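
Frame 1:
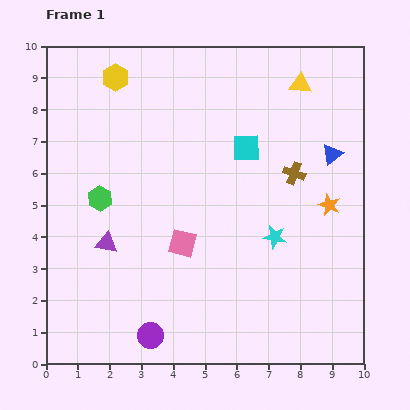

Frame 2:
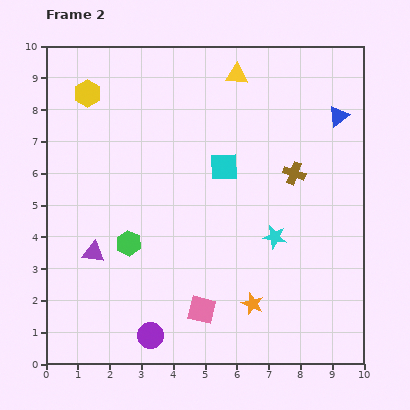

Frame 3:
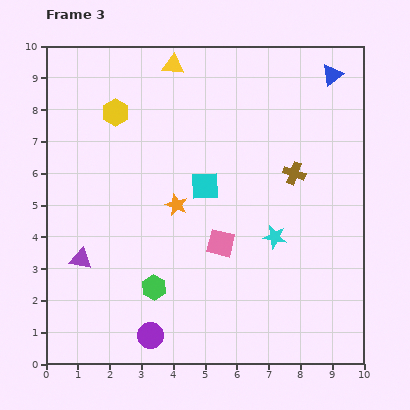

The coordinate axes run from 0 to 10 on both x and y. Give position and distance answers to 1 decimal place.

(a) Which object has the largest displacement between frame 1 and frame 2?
the orange star

(moved 3.9; next 2.2)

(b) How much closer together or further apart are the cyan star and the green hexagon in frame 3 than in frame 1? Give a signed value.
-1.5

Distance in frame 1: 5.6. Distance in frame 3: 4.1.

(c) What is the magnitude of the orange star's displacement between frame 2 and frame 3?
3.9

The orange star moved from (6.5, 1.9) to (4.1, 5.0), a distance of √(2.4² + 3.1²) ≈ 3.9.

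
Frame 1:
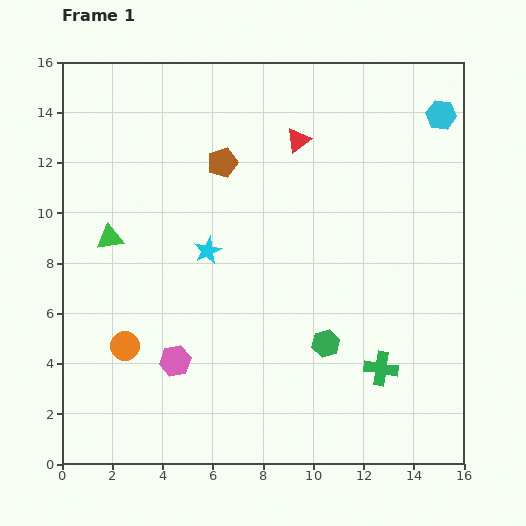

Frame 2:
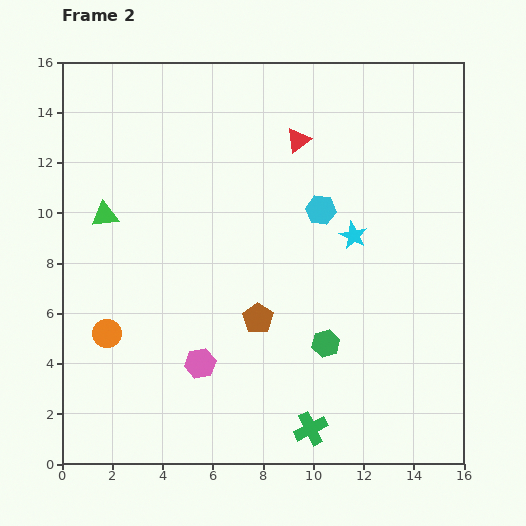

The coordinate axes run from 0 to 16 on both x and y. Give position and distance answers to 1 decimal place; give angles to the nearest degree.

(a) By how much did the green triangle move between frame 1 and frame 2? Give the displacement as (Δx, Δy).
(-0.2, 0.9)

The green triangle was at (1.9, 9.0) in frame 1 and (1.7, 9.9) in frame 2.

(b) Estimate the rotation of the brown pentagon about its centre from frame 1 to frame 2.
19° counter-clockwise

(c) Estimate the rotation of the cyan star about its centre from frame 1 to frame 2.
19° counter-clockwise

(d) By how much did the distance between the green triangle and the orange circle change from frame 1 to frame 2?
+0.4

Distance in frame 1: 4.3. Distance in frame 2: 4.7.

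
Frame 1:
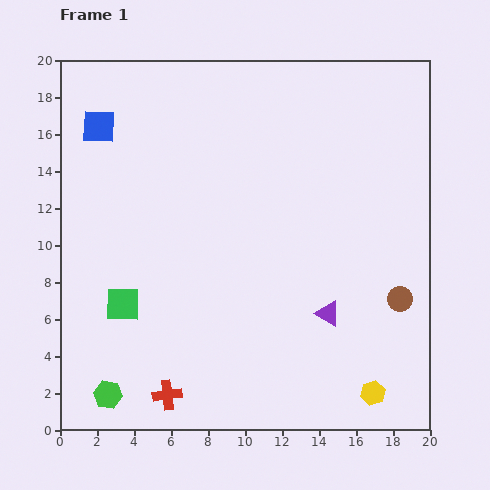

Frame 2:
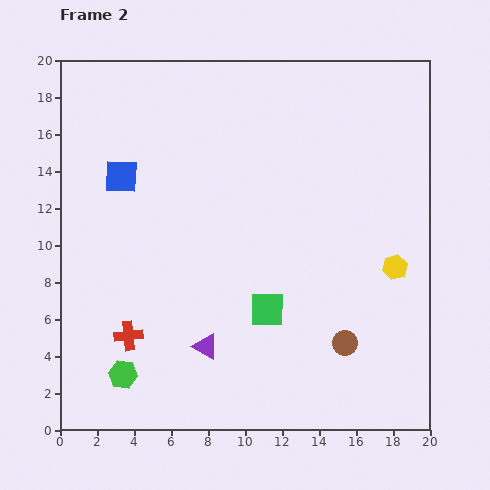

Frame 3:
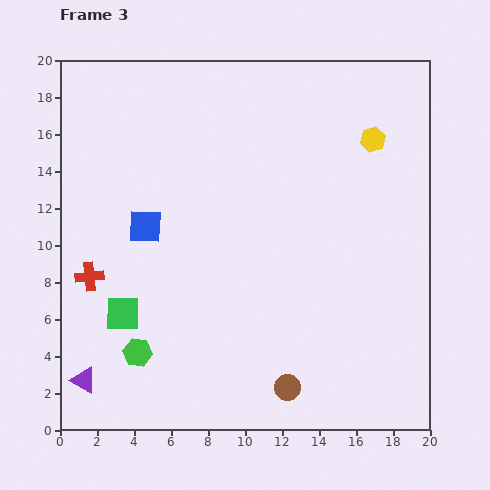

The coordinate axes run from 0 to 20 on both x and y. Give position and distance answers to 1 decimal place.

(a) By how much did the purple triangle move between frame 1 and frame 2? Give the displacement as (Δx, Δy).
(-6.6, -1.8)

The purple triangle was at (14.5, 6.3) in frame 1 and (7.9, 4.5) in frame 2.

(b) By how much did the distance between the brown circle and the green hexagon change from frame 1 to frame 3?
-8.3

Distance in frame 1: 16.6. Distance in frame 3: 8.3.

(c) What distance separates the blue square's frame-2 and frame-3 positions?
3.0

The blue square moved from (3.3, 13.7) to (4.6, 11.0), a distance of √(1.3² + 2.7²) ≈ 3.0.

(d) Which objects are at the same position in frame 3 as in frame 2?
none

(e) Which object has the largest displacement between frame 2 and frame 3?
the green square

(moved 7.8; next 7.0)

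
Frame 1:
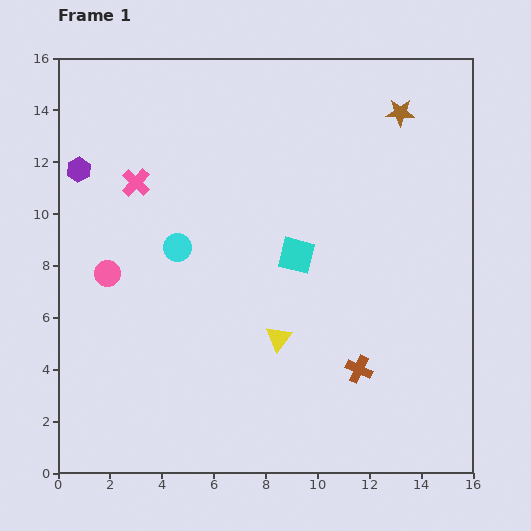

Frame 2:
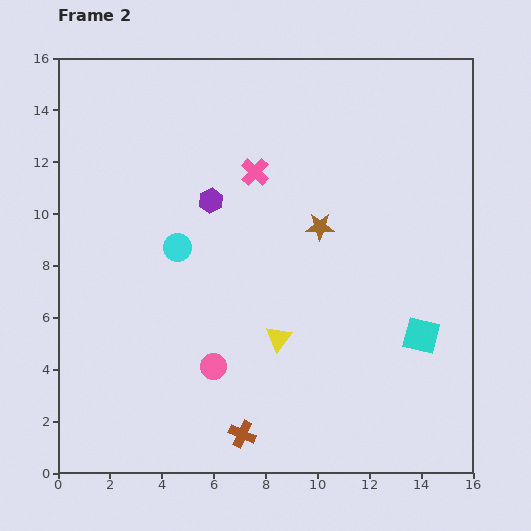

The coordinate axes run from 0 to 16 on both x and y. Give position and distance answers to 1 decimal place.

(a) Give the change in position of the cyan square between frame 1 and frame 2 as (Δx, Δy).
(4.8, -3.1)

The cyan square was at (9.2, 8.4) in frame 1 and (14.0, 5.3) in frame 2.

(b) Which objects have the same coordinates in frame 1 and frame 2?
the cyan circle, the yellow triangle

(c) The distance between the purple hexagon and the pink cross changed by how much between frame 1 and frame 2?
-0.3

Distance in frame 1: 2.3. Distance in frame 2: 2.0.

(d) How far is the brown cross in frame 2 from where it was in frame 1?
5.1

The brown cross moved from (11.6, 4.0) to (7.1, 1.5), a distance of √(4.5² + 2.5²) ≈ 5.1.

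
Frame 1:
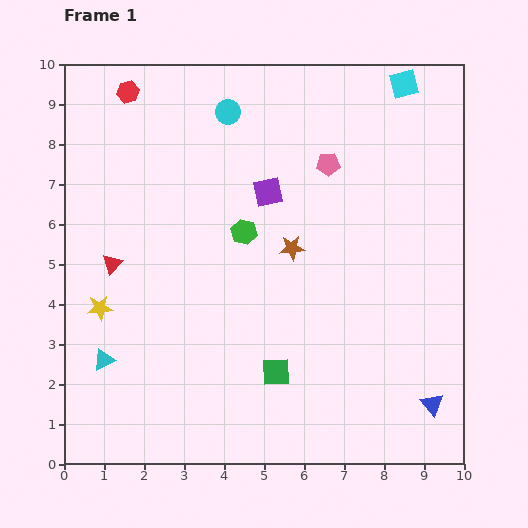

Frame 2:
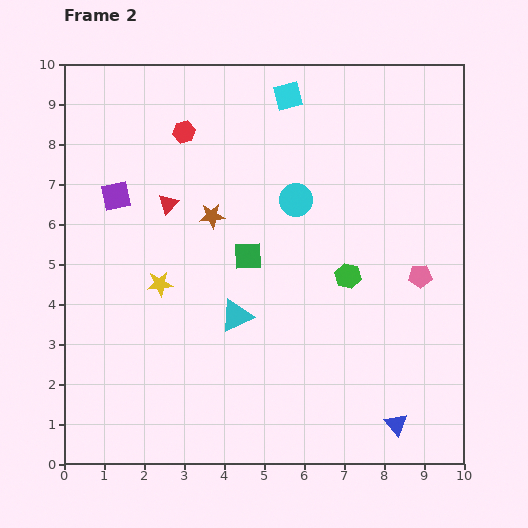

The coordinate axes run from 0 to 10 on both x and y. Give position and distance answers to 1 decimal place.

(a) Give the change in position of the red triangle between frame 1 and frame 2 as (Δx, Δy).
(1.4, 1.5)

The red triangle was at (1.2, 5.0) in frame 1 and (2.6, 6.5) in frame 2.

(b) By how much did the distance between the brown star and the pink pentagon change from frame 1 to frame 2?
+3.1

Distance in frame 1: 2.3. Distance in frame 2: 5.4.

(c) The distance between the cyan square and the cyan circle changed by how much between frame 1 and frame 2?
-1.9

Distance in frame 1: 4.5. Distance in frame 2: 2.6.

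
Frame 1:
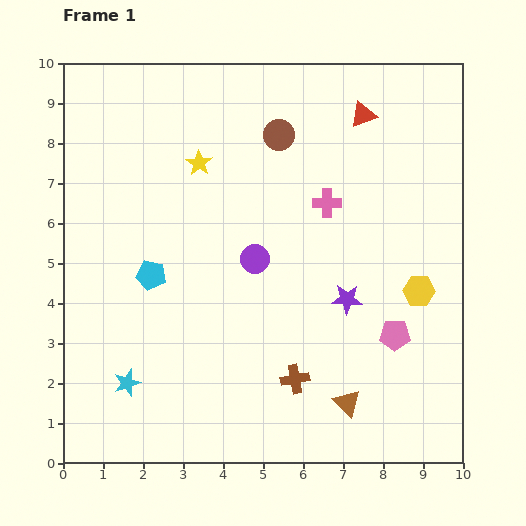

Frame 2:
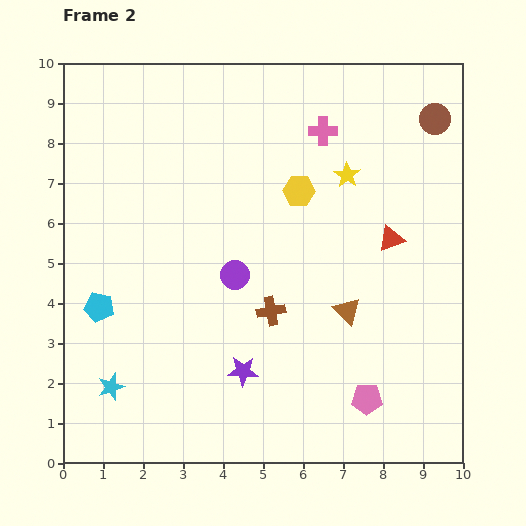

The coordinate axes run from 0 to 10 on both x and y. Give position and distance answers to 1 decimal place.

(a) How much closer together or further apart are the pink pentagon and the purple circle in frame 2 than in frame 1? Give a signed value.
+0.5

Distance in frame 1: 4.0. Distance in frame 2: 4.5.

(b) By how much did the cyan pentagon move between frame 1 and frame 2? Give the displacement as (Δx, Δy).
(-1.3, -0.8)

The cyan pentagon was at (2.2, 4.7) in frame 1 and (0.9, 3.9) in frame 2.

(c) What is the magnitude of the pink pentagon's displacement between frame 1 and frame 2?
1.7

The pink pentagon moved from (8.3, 3.2) to (7.6, 1.6), a distance of √(0.7² + 1.6²) ≈ 1.7.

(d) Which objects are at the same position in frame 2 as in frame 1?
none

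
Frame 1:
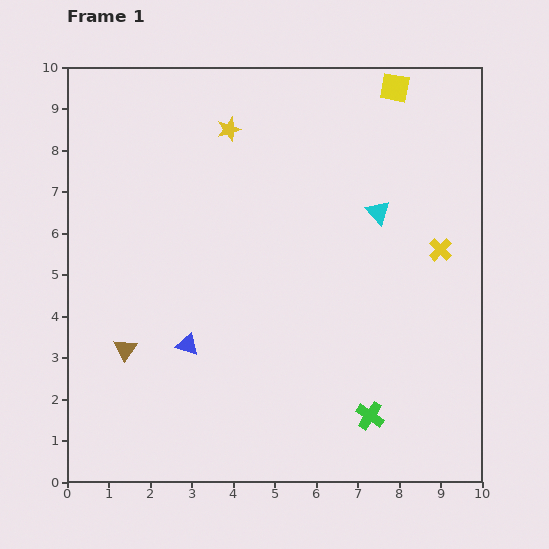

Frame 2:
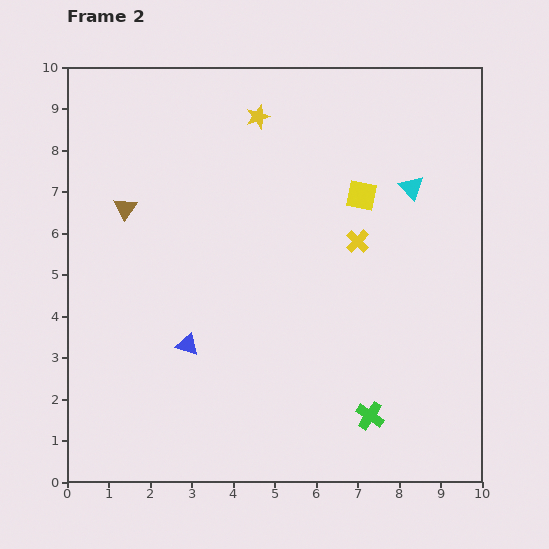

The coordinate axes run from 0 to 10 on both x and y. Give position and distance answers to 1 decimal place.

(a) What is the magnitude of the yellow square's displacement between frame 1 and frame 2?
2.7

The yellow square moved from (7.9, 9.5) to (7.1, 6.9), a distance of √(0.8² + 2.6²) ≈ 2.7.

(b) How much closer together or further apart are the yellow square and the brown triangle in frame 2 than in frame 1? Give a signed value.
-3.4

Distance in frame 1: 9.1. Distance in frame 2: 5.7.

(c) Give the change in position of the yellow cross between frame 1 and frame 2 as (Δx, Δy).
(-2.0, 0.2)

The yellow cross was at (9.0, 5.6) in frame 1 and (7.0, 5.8) in frame 2.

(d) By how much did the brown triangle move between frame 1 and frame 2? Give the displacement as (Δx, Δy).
(0.0, 3.4)

The brown triangle was at (1.4, 3.2) in frame 1 and (1.4, 6.6) in frame 2.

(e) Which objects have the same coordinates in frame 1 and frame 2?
the green cross, the blue triangle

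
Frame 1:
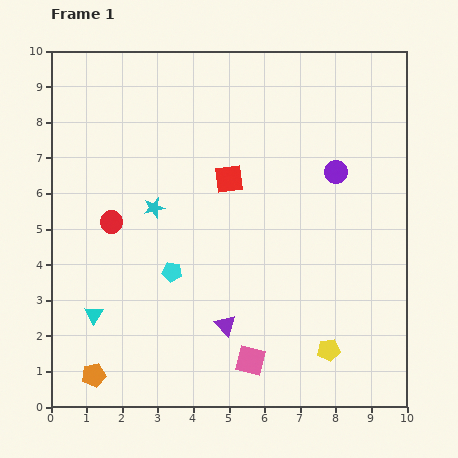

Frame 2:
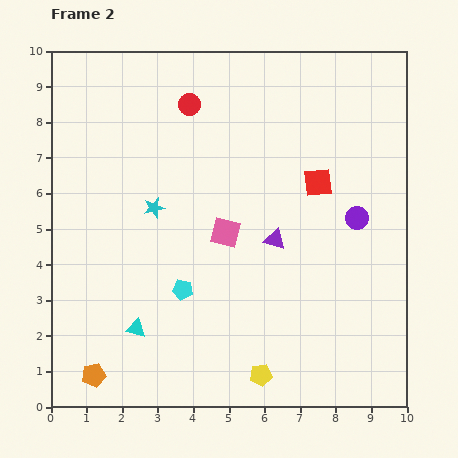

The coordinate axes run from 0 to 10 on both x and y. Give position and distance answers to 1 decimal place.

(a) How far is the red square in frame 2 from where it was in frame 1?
2.5

The red square moved from (5.0, 6.4) to (7.5, 6.3), a distance of √(2.5² + 0.1²) ≈ 2.5.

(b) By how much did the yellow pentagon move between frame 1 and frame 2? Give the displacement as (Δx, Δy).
(-1.9, -0.7)

The yellow pentagon was at (7.8, 1.6) in frame 1 and (5.9, 0.9) in frame 2.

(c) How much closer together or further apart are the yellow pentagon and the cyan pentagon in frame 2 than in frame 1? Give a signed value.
-1.6

Distance in frame 1: 4.9. Distance in frame 2: 3.3.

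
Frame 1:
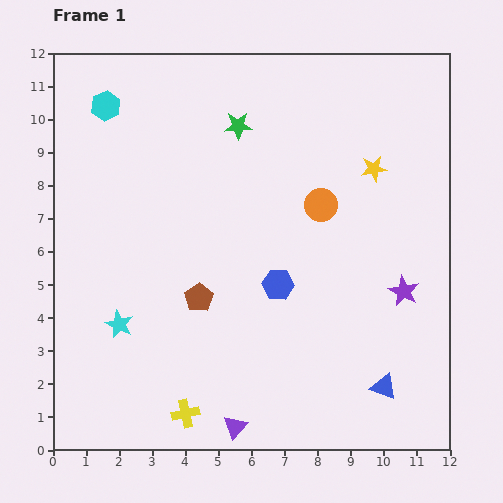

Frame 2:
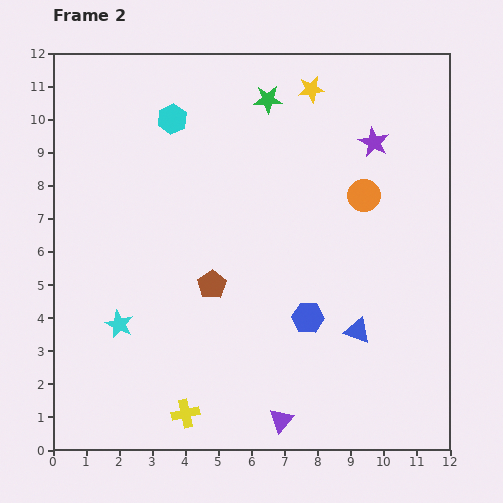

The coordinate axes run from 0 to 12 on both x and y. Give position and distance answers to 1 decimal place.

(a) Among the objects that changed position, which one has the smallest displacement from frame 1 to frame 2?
the brown pentagon

(moved 0.6)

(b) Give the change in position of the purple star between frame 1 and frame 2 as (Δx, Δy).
(-0.9, 4.5)

The purple star was at (10.6, 4.8) in frame 1 and (9.7, 9.3) in frame 2.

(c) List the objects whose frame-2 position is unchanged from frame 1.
the cyan star, the yellow cross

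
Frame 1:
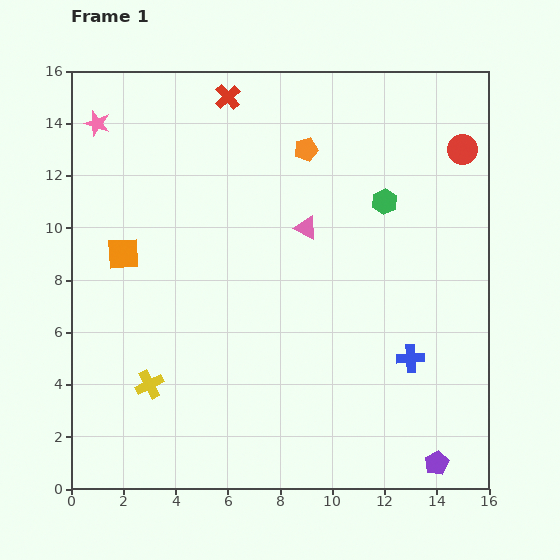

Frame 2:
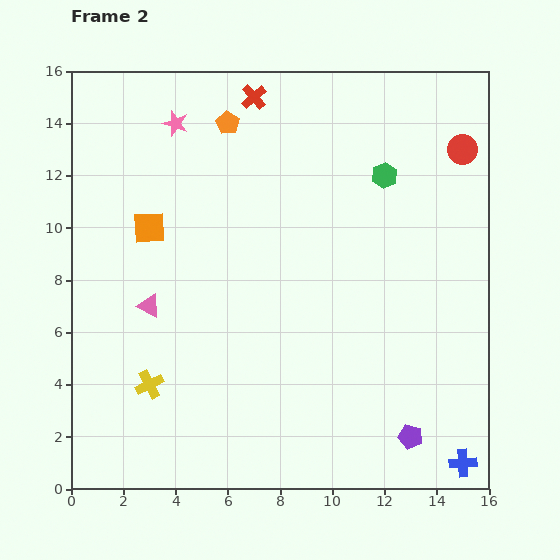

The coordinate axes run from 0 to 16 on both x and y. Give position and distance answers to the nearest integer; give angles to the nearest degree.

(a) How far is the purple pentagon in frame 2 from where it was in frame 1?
1

The purple pentagon moved from (14, 1) to (13, 2), a distance of √(1² + 1²) ≈ 1.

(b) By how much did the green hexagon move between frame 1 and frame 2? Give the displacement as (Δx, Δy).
(0, 1)

The green hexagon was at (12, 11) in frame 1 and (12, 12) in frame 2.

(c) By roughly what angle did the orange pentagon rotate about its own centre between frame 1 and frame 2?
25° counter-clockwise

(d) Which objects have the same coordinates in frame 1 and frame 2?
the red circle, the yellow cross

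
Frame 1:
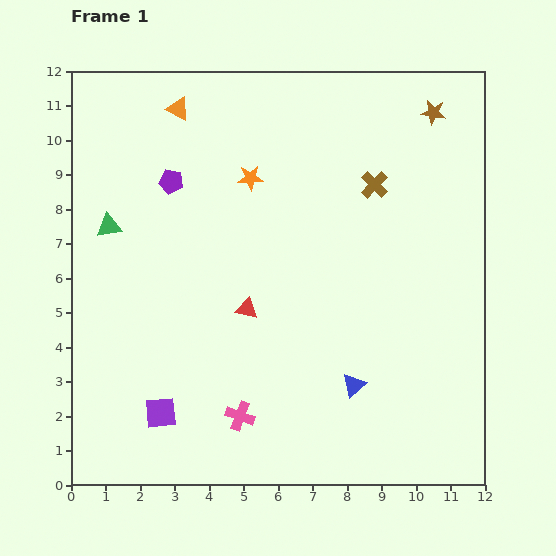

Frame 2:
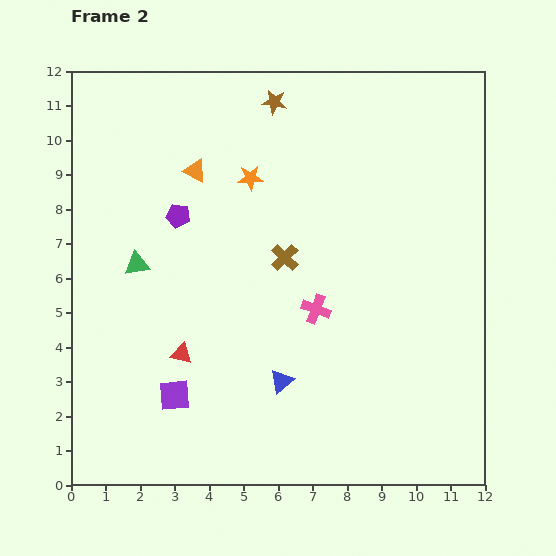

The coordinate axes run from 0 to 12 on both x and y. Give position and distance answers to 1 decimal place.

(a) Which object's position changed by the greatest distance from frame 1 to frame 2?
the brown star

(moved 4.6; next 3.8)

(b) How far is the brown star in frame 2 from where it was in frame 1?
4.6

The brown star moved from (10.5, 10.8) to (5.9, 11.1), a distance of √(4.6² + 0.3²) ≈ 4.6.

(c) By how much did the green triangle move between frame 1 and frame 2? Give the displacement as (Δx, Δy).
(0.8, -1.1)

The green triangle was at (1.1, 7.5) in frame 1 and (1.9, 6.4) in frame 2.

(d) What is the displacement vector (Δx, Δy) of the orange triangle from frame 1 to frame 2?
(0.5, -1.8)

The orange triangle was at (3.1, 10.9) in frame 1 and (3.6, 9.1) in frame 2.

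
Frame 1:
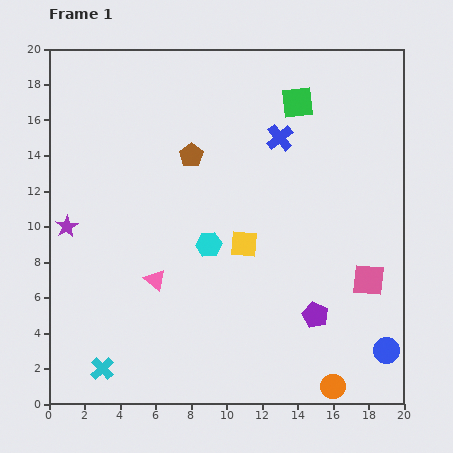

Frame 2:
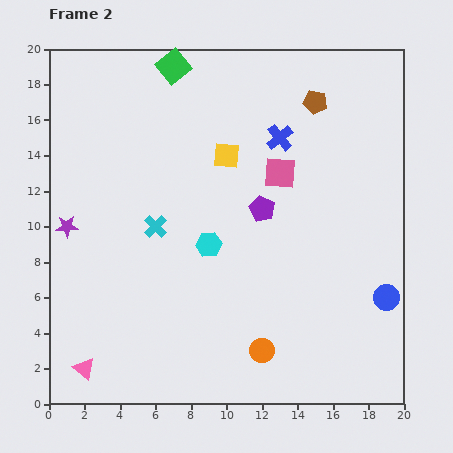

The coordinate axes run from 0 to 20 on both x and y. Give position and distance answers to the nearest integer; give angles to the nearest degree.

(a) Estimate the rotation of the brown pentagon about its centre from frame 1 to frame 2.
27° counter-clockwise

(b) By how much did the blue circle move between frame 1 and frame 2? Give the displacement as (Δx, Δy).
(0, 3)

The blue circle was at (19, 3) in frame 1 and (19, 6) in frame 2.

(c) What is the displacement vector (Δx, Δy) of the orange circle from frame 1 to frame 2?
(-4, 2)

The orange circle was at (16, 1) in frame 1 and (12, 3) in frame 2.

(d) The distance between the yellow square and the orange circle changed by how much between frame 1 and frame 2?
+2

Distance in frame 1: 9. Distance in frame 2: 11.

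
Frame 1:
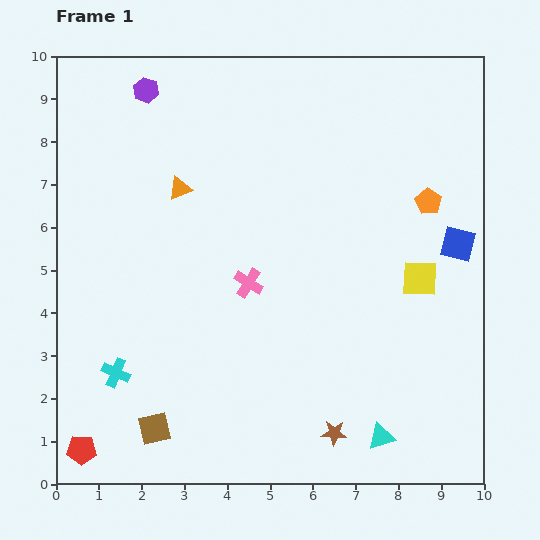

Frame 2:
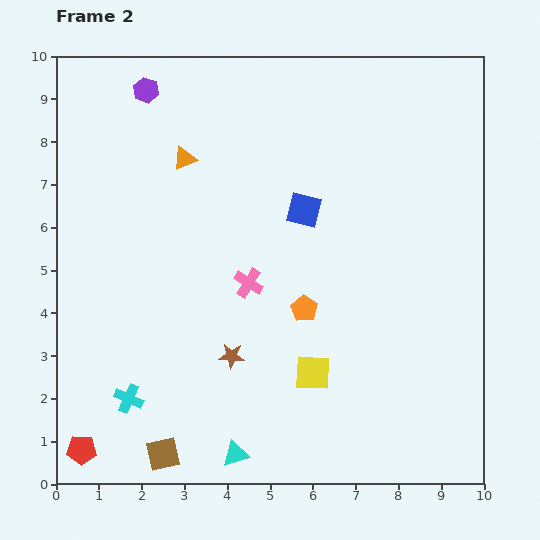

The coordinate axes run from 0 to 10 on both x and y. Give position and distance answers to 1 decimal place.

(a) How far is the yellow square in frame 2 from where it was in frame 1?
3.3

The yellow square moved from (8.5, 4.8) to (6.0, 2.6), a distance of √(2.5² + 2.2²) ≈ 3.3.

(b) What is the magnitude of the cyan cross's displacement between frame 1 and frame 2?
0.7

The cyan cross moved from (1.4, 2.6) to (1.7, 2.0), a distance of √(0.3² + 0.6²) ≈ 0.7.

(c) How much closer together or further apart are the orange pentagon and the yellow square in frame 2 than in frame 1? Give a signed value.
-0.3

Distance in frame 1: 1.8. Distance in frame 2: 1.5.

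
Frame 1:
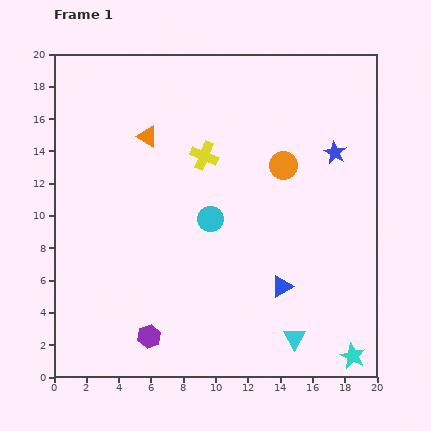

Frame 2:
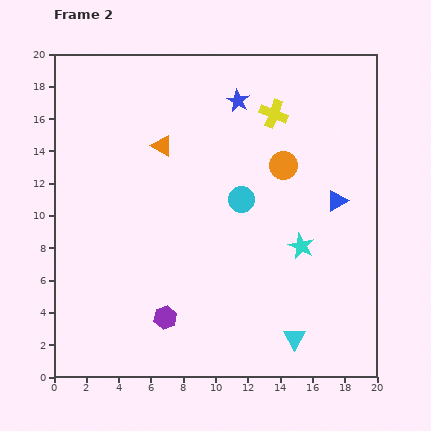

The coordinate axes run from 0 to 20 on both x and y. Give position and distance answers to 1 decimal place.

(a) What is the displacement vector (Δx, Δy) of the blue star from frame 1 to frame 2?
(-6.0, 3.2)

The blue star was at (17.4, 13.9) in frame 1 and (11.4, 17.1) in frame 2.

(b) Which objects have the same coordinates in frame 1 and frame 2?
the orange circle, the cyan triangle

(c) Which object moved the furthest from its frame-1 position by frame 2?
the cyan star

(moved 7.5; next 6.8)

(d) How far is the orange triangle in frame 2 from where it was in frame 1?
1.1

The orange triangle moved from (5.8, 14.9) to (6.7, 14.3), a distance of √(0.9² + 0.6²) ≈ 1.1.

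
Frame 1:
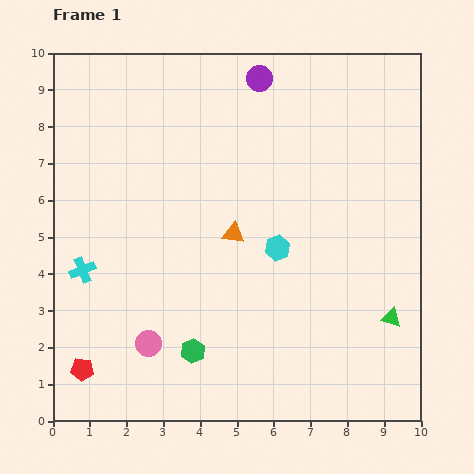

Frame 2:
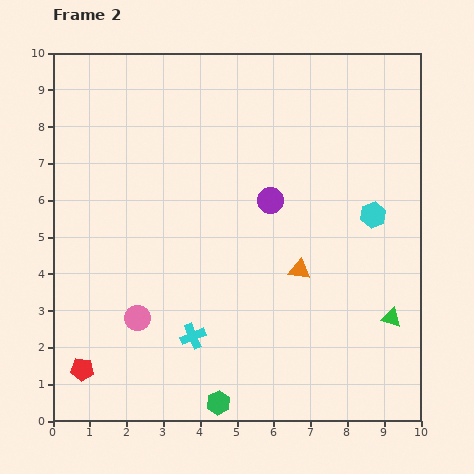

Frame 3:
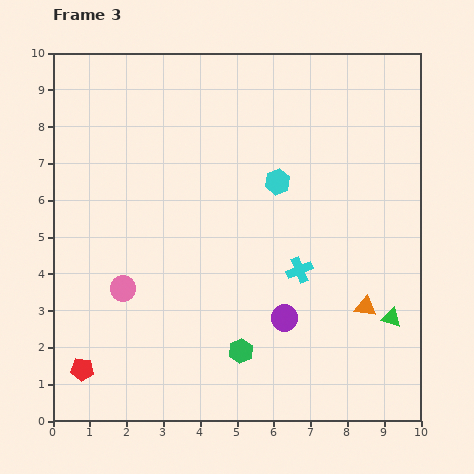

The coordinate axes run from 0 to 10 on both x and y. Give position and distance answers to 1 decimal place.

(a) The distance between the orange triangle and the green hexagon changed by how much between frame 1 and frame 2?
+0.8

Distance in frame 1: 3.4. Distance in frame 2: 4.2.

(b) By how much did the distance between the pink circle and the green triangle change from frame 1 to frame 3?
+0.7

Distance in frame 1: 6.6. Distance in frame 3: 7.3.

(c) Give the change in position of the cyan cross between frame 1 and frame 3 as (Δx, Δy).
(5.9, 0.0)

The cyan cross was at (0.8, 4.1) in frame 1 and (6.7, 4.1) in frame 3.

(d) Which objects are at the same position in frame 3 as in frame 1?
the green triangle, the red pentagon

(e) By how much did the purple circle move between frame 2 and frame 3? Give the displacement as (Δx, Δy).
(0.4, -3.2)

The purple circle was at (5.9, 6.0) in frame 2 and (6.3, 2.8) in frame 3.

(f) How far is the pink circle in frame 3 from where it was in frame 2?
0.9

The pink circle moved from (2.3, 2.8) to (1.9, 3.6), a distance of √(0.4² + 0.8²) ≈ 0.9.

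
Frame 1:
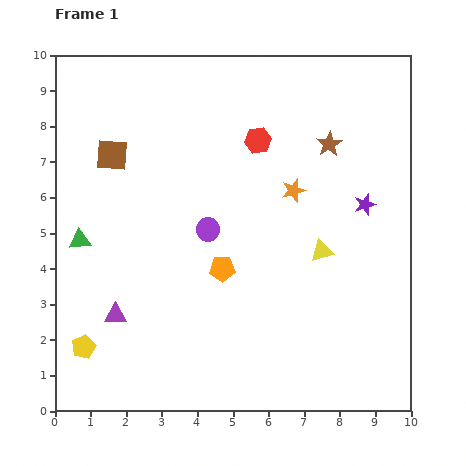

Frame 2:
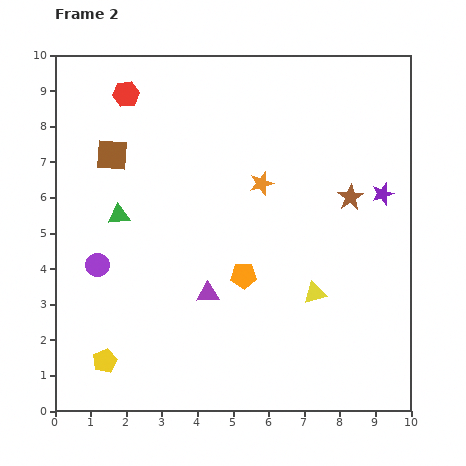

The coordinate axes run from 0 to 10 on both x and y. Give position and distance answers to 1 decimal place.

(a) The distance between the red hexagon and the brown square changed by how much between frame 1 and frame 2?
-2.4

Distance in frame 1: 4.1. Distance in frame 2: 1.7.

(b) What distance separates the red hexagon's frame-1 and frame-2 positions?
3.9

The red hexagon moved from (5.7, 7.6) to (2.0, 8.9), a distance of √(3.7² + 1.3²) ≈ 3.9.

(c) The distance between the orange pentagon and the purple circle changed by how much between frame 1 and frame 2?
+2.9

Distance in frame 1: 1.2. Distance in frame 2: 4.1.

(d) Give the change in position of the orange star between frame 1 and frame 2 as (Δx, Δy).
(-0.9, 0.2)

The orange star was at (6.7, 6.2) in frame 1 and (5.8, 6.4) in frame 2.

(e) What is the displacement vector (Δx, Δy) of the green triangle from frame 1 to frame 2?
(1.1, 0.7)

The green triangle was at (0.7, 4.8) in frame 1 and (1.8, 5.5) in frame 2.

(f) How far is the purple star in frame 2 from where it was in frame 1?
0.6

The purple star moved from (8.7, 5.8) to (9.2, 6.1), a distance of √(0.5² + 0.3²) ≈ 0.6.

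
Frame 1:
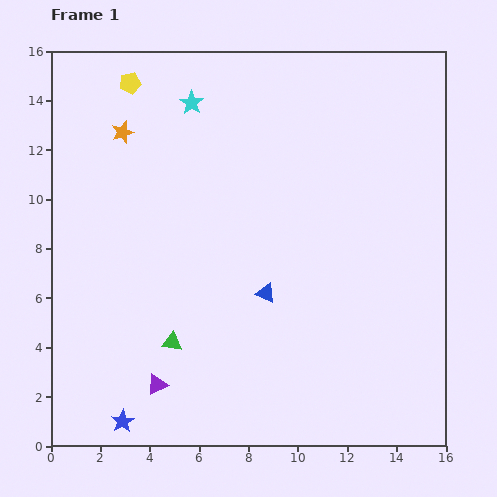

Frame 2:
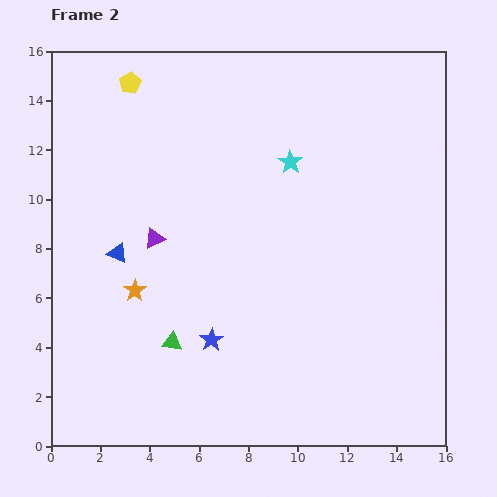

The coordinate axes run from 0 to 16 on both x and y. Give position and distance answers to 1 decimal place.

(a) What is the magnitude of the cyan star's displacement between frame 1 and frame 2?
4.7

The cyan star moved from (5.7, 13.9) to (9.7, 11.5), a distance of √(4.0² + 2.4²) ≈ 4.7.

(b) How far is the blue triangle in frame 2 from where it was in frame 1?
6.2

The blue triangle moved from (8.7, 6.2) to (2.7, 7.8), a distance of √(6.0² + 1.6²) ≈ 6.2.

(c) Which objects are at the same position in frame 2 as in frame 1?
the green triangle, the yellow pentagon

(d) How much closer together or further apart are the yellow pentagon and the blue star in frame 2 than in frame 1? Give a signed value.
-2.8

Distance in frame 1: 13.7. Distance in frame 2: 10.9.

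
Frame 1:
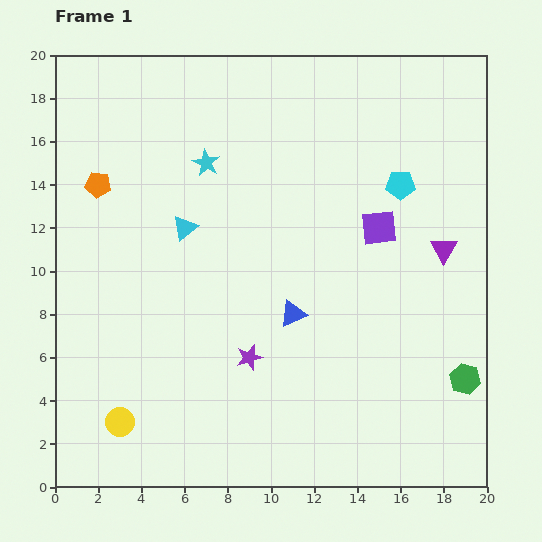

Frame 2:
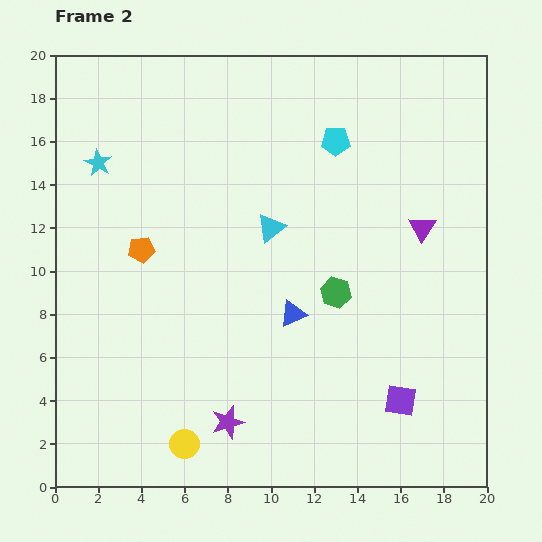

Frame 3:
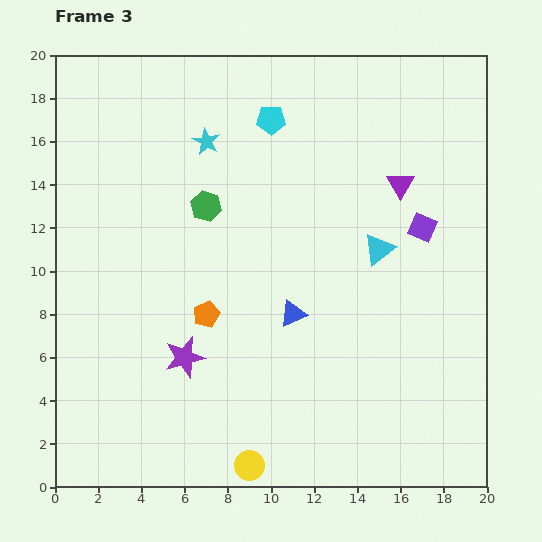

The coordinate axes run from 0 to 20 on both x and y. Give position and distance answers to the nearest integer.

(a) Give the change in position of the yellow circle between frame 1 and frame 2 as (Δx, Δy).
(3, -1)

The yellow circle was at (3, 3) in frame 1 and (6, 2) in frame 2.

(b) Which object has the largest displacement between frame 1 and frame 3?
the green hexagon

(moved 14; next 9)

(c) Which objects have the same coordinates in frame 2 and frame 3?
the blue triangle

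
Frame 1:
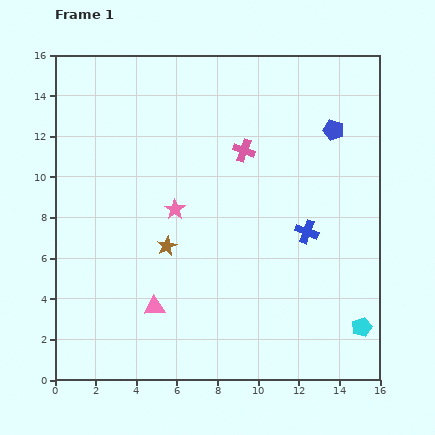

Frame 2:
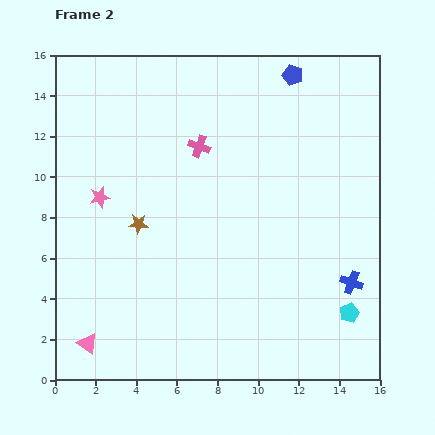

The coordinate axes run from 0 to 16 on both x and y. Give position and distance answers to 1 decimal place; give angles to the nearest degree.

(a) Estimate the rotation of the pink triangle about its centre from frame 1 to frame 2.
38° clockwise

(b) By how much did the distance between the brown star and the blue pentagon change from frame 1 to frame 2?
+0.5

Distance in frame 1: 10.0. Distance in frame 2: 10.5.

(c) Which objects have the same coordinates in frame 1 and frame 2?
none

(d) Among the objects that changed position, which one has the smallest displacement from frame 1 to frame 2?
the cyan pentagon

(moved 0.9)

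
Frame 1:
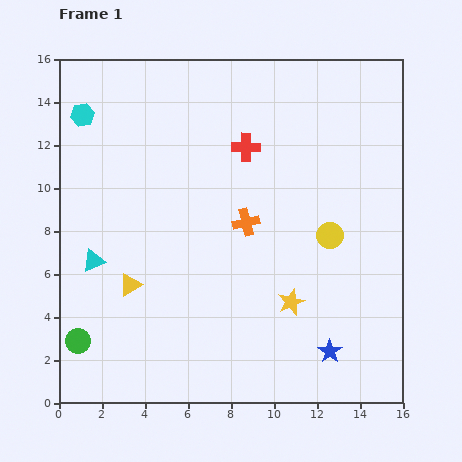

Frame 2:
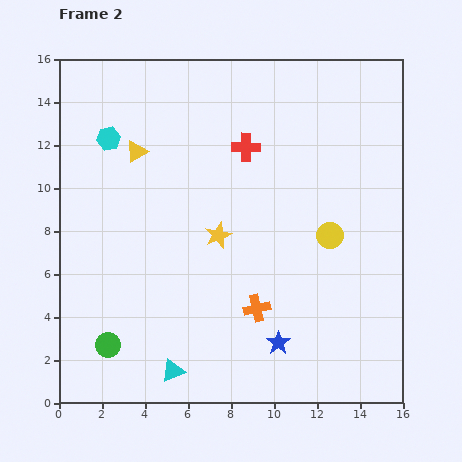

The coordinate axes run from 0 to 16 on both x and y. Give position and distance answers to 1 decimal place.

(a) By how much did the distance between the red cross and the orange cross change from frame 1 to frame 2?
+4.0

Distance in frame 1: 3.5. Distance in frame 2: 7.5.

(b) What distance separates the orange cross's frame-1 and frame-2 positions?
4.0

The orange cross moved from (8.7, 8.4) to (9.2, 4.4), a distance of √(0.5² + 4.0²) ≈ 4.0.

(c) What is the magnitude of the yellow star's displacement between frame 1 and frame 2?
4.6

The yellow star moved from (10.8, 4.7) to (7.4, 7.8), a distance of √(3.4² + 3.1²) ≈ 4.6.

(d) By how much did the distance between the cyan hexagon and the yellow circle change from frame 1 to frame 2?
-1.6

Distance in frame 1: 12.8. Distance in frame 2: 11.2.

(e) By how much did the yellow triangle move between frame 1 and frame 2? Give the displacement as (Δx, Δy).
(0.3, 6.2)

The yellow triangle was at (3.3, 5.5) in frame 1 and (3.6, 11.7) in frame 2.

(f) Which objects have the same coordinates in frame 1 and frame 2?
the red cross, the yellow circle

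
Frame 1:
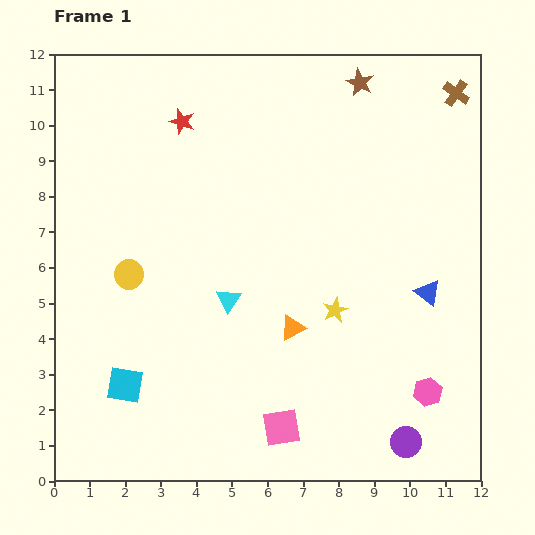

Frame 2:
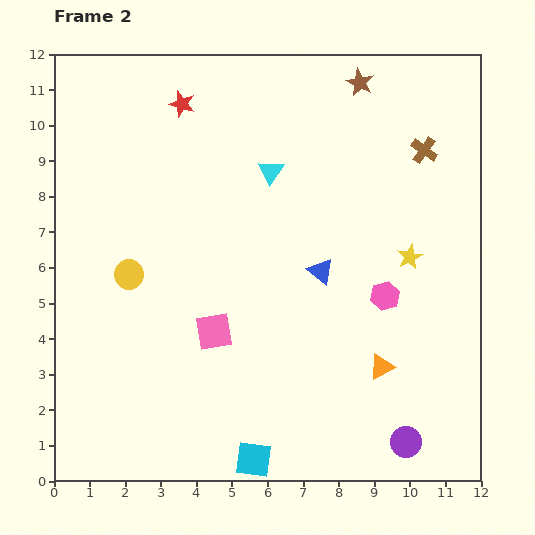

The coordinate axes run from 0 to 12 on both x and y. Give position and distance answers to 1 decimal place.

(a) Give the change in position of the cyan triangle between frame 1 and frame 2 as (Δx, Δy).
(1.2, 3.6)

The cyan triangle was at (4.9, 5.1) in frame 1 and (6.1, 8.7) in frame 2.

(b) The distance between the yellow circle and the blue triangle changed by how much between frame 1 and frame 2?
-3.0

Distance in frame 1: 8.4. Distance in frame 2: 5.4.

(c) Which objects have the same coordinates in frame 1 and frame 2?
the purple circle, the brown star, the yellow circle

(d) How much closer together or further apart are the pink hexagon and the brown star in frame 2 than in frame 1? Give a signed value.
-2.9

Distance in frame 1: 8.9. Distance in frame 2: 6.0.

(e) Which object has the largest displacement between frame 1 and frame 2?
the cyan square

(moved 4.2; next 3.8)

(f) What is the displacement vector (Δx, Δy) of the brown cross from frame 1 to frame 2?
(-0.9, -1.6)

The brown cross was at (11.3, 10.9) in frame 1 and (10.4, 9.3) in frame 2.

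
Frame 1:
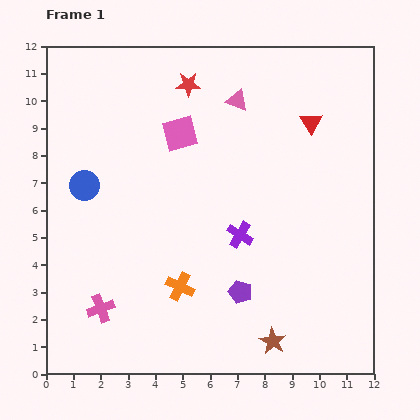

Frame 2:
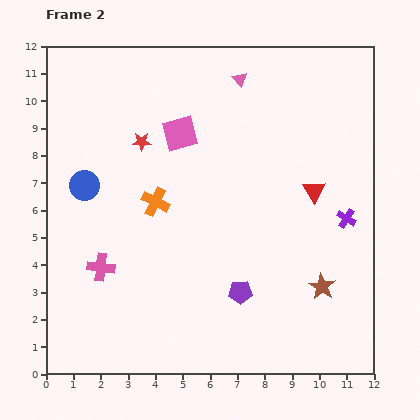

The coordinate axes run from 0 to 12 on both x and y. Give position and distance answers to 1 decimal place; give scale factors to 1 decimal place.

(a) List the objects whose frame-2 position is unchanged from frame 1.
the purple pentagon, the pink square, the blue circle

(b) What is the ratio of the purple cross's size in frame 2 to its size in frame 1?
0.7×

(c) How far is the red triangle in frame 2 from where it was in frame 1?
2.5

The red triangle moved from (9.7, 9.2) to (9.8, 6.7), a distance of √(0.1² + 2.5²) ≈ 2.5.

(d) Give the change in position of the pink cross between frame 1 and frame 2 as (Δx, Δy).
(0.0, 1.5)

The pink cross was at (2.0, 2.4) in frame 1 and (2.0, 3.9) in frame 2.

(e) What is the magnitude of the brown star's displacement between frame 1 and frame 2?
2.7

The brown star moved from (8.3, 1.2) to (10.1, 3.2), a distance of √(1.8² + 2.0²) ≈ 2.7.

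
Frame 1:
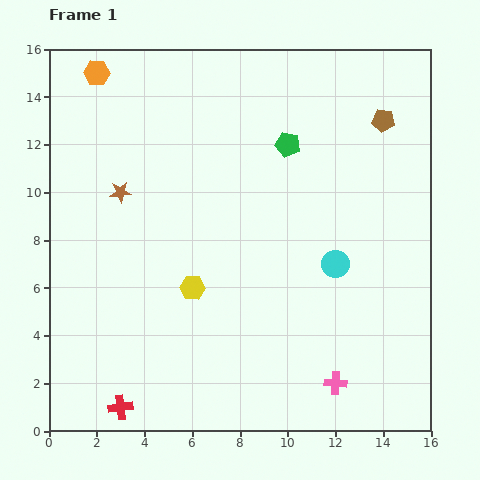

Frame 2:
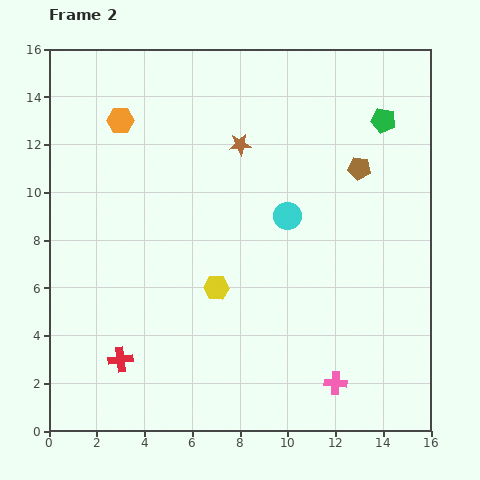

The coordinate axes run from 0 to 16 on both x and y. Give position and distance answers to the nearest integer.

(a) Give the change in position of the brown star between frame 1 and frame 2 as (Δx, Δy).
(5, 2)

The brown star was at (3, 10) in frame 1 and (8, 12) in frame 2.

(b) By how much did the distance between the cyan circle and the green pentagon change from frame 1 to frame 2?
+1

Distance in frame 1: 5. Distance in frame 2: 6.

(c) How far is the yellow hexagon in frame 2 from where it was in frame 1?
1

The yellow hexagon moved from (6, 6) to (7, 6), a distance of √(1² + 0²) ≈ 1.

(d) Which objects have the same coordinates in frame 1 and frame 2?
the pink cross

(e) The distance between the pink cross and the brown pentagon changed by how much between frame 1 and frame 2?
-2

Distance in frame 1: 11. Distance in frame 2: 9.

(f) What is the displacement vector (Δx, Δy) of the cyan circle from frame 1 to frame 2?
(-2, 2)

The cyan circle was at (12, 7) in frame 1 and (10, 9) in frame 2.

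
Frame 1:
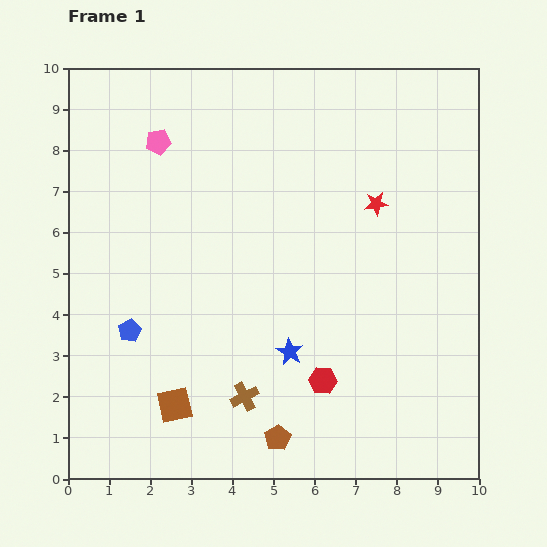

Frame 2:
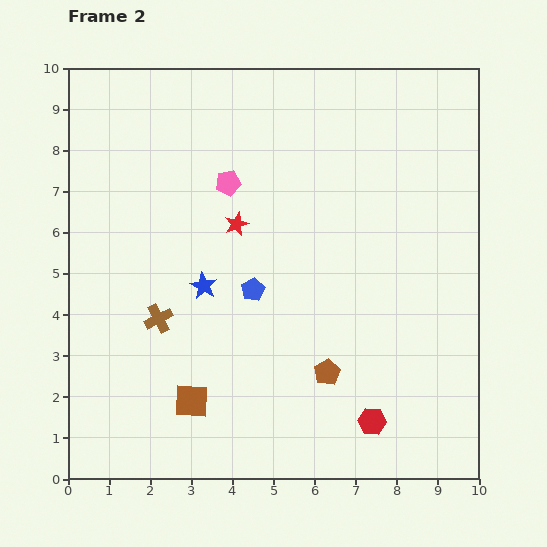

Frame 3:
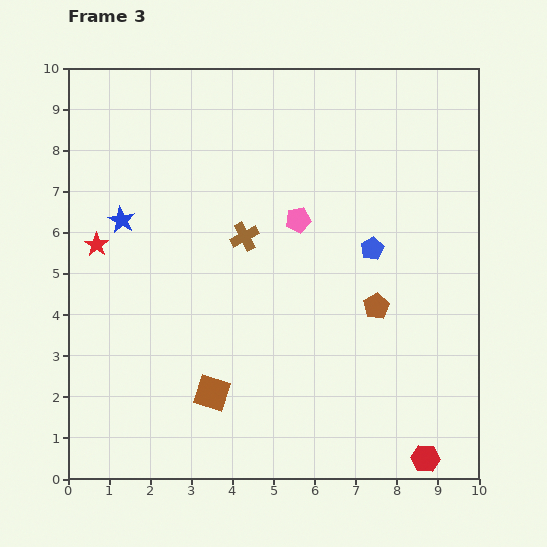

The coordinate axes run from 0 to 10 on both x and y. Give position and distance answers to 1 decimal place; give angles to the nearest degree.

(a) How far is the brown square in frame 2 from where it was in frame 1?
0.4

The brown square moved from (2.6, 1.8) to (3.0, 1.9), a distance of √(0.4² + 0.1²) ≈ 0.4.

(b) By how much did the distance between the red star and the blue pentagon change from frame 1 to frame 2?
-5.2

Distance in frame 1: 6.8. Distance in frame 2: 1.6.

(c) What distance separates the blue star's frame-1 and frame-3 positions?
5.2

The blue star moved from (5.4, 3.1) to (1.3, 6.3), a distance of √(4.1² + 3.2²) ≈ 5.2.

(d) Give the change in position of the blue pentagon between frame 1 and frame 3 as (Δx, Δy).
(5.9, 2.0)

The blue pentagon was at (1.5, 3.6) in frame 1 and (7.4, 5.6) in frame 3.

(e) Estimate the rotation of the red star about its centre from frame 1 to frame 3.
31° counter-clockwise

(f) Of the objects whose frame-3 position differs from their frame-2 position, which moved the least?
the brown square

(moved 0.5)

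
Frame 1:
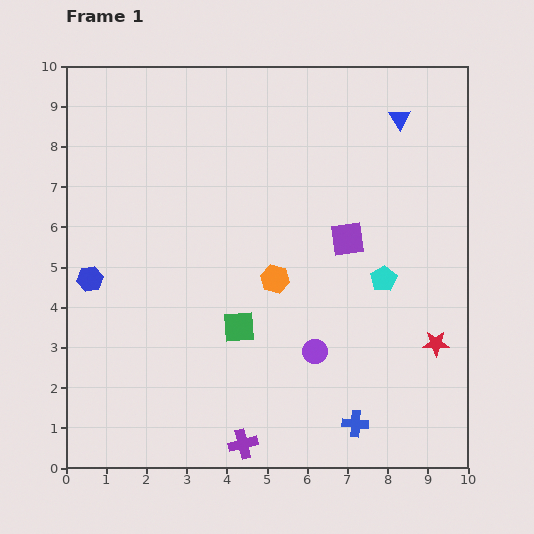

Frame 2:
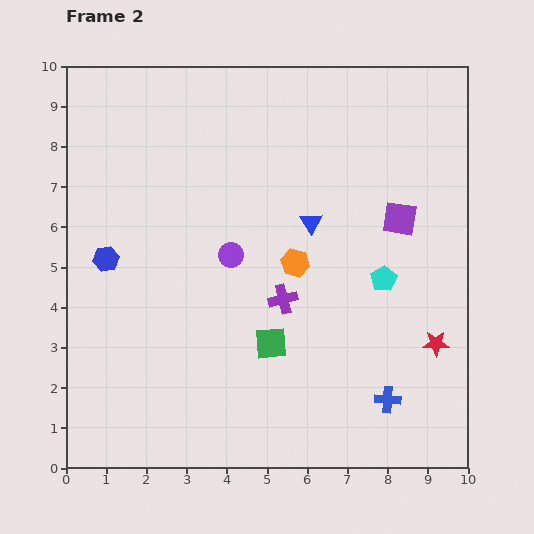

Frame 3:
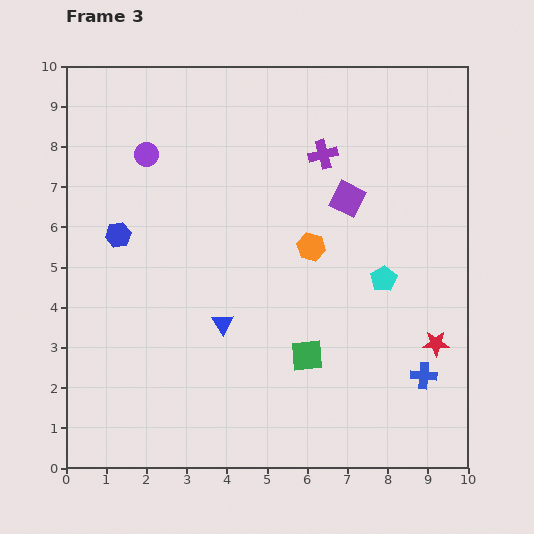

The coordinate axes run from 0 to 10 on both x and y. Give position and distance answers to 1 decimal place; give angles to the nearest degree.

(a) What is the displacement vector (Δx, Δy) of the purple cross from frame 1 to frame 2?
(1.0, 3.6)

The purple cross was at (4.4, 0.6) in frame 1 and (5.4, 4.2) in frame 2.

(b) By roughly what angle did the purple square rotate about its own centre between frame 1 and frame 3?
35° clockwise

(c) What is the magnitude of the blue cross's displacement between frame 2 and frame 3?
1.1

The blue cross moved from (8.0, 1.7) to (8.9, 2.3), a distance of √(0.9² + 0.6²) ≈ 1.1.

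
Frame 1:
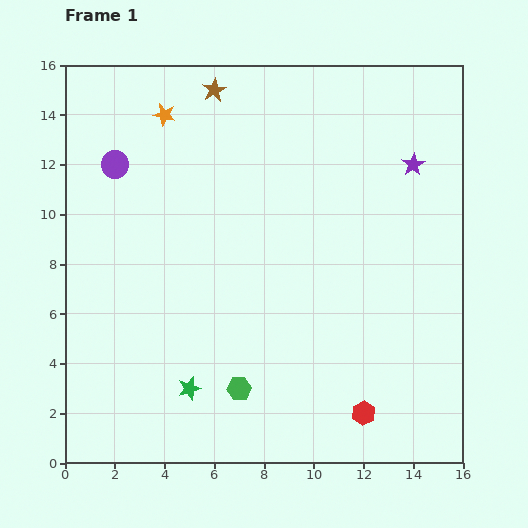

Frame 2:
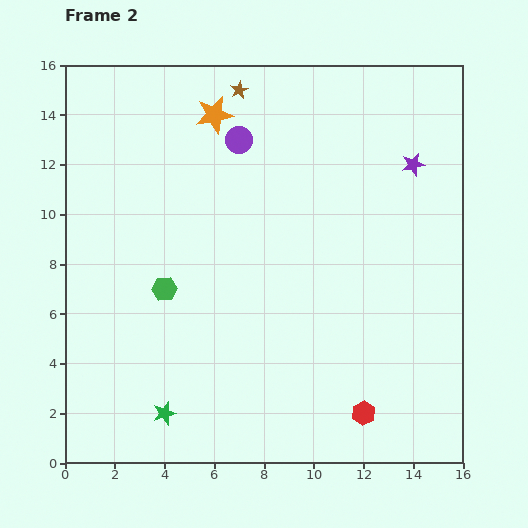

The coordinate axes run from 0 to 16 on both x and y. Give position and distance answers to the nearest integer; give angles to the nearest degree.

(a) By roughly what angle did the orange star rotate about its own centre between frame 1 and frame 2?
24° counter-clockwise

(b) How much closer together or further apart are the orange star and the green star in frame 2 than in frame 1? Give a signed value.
+1

Distance in frame 1: 11. Distance in frame 2: 12.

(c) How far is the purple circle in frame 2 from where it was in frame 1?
5

The purple circle moved from (2, 12) to (7, 13), a distance of √(5² + 1²) ≈ 5.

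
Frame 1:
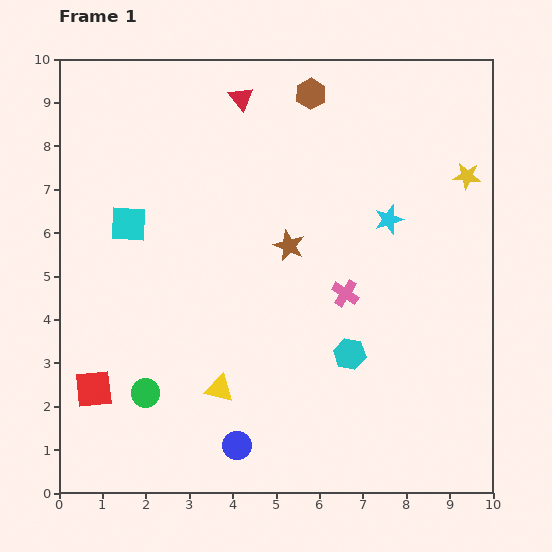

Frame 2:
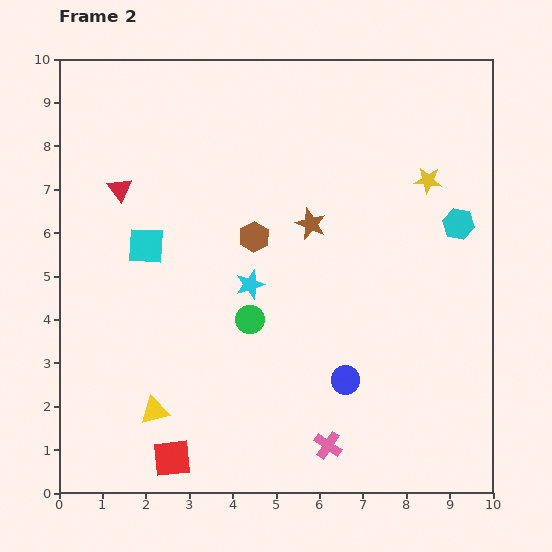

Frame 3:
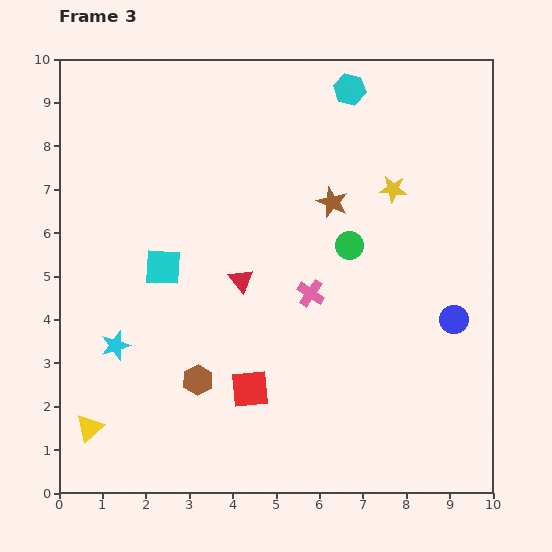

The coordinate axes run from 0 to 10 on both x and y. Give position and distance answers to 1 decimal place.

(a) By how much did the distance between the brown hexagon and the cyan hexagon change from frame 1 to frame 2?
-1.4

Distance in frame 1: 6.1. Distance in frame 2: 4.7.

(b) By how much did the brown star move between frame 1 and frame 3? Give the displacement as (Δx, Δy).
(1.0, 1.0)

The brown star was at (5.3, 5.7) in frame 1 and (6.3, 6.7) in frame 3.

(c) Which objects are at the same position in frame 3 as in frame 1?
none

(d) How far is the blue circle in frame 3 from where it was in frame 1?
5.8

The blue circle moved from (4.1, 1.1) to (9.1, 4.0), a distance of √(5.0² + 2.9²) ≈ 5.8.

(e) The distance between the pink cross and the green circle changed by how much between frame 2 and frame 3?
-2.0

Distance in frame 2: 3.4. Distance in frame 3: 1.4.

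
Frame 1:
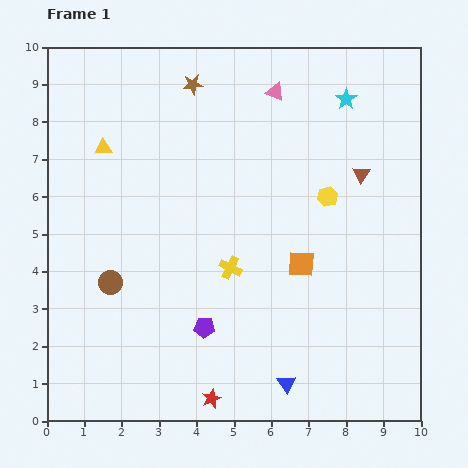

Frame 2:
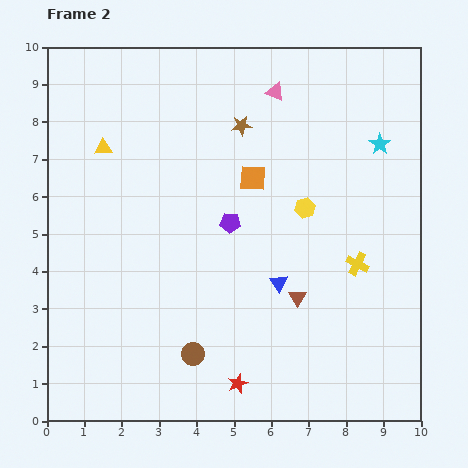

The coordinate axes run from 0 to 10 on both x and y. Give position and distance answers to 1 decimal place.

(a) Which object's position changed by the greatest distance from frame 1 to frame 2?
the brown triangle

(moved 3.7; next 3.4)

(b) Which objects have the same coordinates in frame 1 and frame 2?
the pink triangle, the yellow triangle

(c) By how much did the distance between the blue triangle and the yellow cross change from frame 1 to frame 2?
-1.2

Distance in frame 1: 3.4. Distance in frame 2: 2.2.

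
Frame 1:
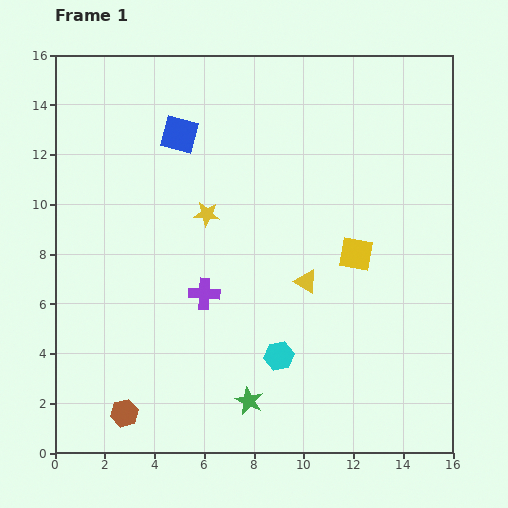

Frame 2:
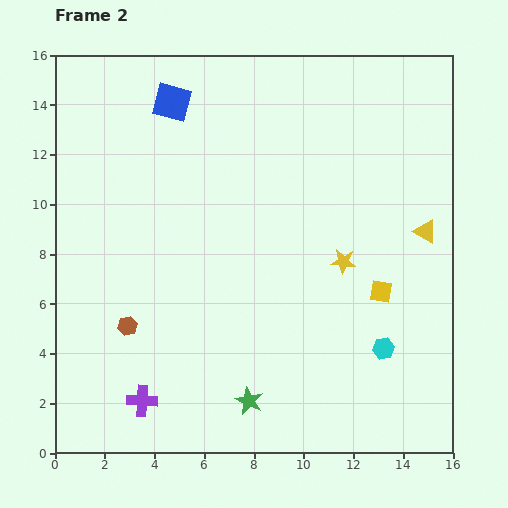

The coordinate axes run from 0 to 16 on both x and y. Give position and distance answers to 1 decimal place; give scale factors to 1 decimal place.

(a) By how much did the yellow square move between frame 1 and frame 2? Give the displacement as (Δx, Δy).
(1.0, -1.5)

The yellow square was at (12.1, 8.0) in frame 1 and (13.1, 6.5) in frame 2.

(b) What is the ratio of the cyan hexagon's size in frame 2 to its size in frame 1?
0.7×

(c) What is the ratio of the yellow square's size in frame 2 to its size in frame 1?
0.6×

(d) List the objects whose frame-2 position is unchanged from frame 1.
the green star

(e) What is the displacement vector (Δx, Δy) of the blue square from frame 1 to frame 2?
(-0.3, 1.3)

The blue square was at (5.0, 12.8) in frame 1 and (4.7, 14.1) in frame 2.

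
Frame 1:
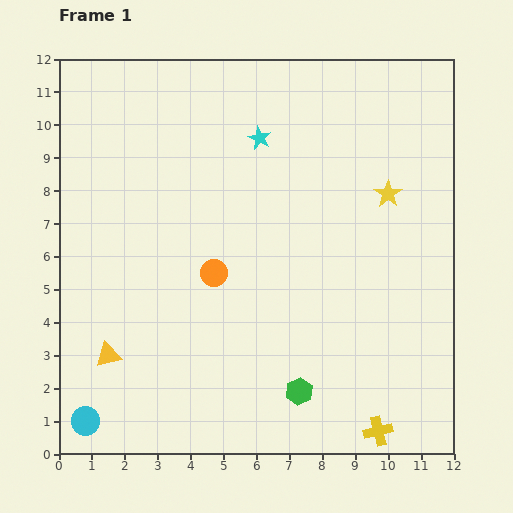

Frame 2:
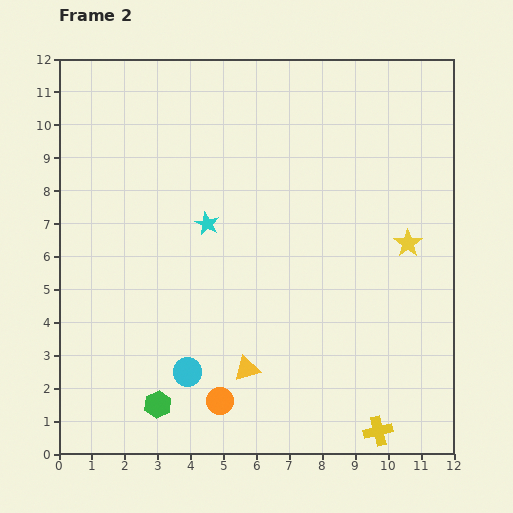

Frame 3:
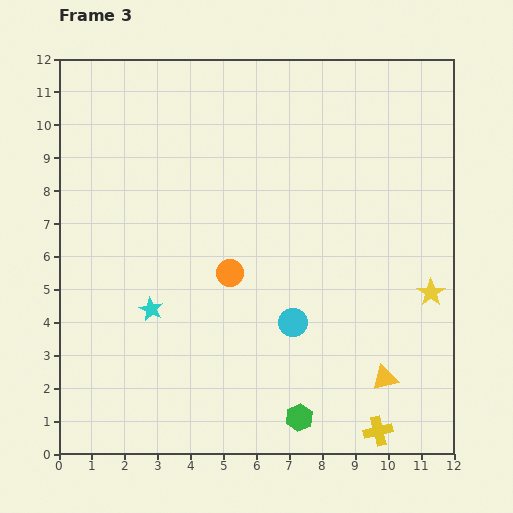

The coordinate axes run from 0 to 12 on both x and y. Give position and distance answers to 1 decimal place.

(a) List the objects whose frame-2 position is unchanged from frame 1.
the yellow cross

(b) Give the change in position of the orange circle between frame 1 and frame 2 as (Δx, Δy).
(0.2, -3.9)

The orange circle was at (4.7, 5.5) in frame 1 and (4.9, 1.6) in frame 2.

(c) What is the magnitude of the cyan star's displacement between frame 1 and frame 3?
6.2

The cyan star moved from (6.1, 9.6) to (2.8, 4.4), a distance of √(3.3² + 5.2²) ≈ 6.2.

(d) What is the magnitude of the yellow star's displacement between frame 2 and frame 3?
1.7

The yellow star moved from (10.6, 6.4) to (11.3, 4.9), a distance of √(0.7² + 1.5²) ≈ 1.7.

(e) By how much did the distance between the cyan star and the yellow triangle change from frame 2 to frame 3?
+2.8

Distance in frame 2: 4.6. Distance in frame 3: 7.4.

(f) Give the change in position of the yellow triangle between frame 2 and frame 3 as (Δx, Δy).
(4.2, -0.3)

The yellow triangle was at (5.7, 2.6) in frame 2 and (9.9, 2.3) in frame 3.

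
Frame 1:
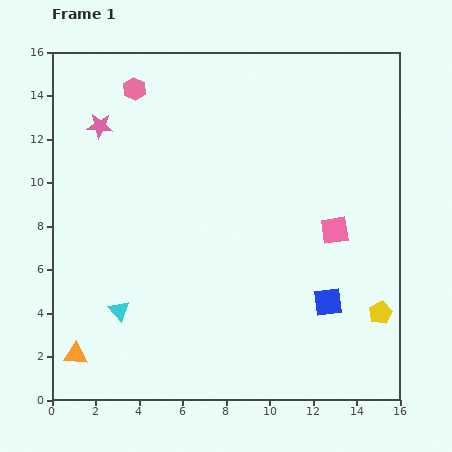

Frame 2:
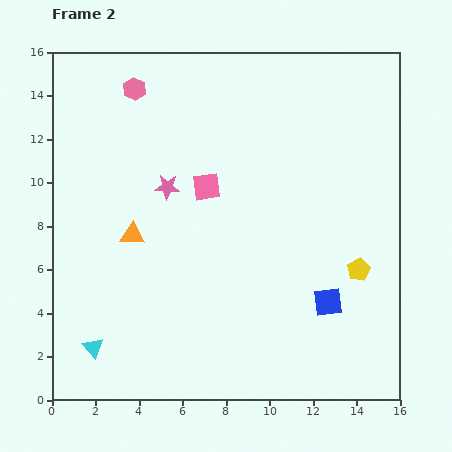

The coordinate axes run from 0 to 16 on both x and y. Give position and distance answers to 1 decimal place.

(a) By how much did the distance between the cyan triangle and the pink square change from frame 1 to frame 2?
-1.6

Distance in frame 1: 10.6. Distance in frame 2: 9.0.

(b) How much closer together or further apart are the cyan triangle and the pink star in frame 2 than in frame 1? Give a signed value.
-0.4

Distance in frame 1: 8.5. Distance in frame 2: 8.1.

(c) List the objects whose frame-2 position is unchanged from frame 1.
the blue square, the pink hexagon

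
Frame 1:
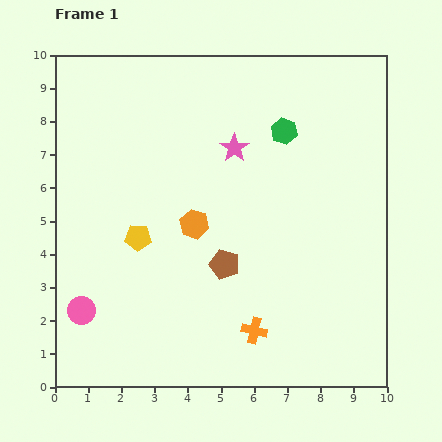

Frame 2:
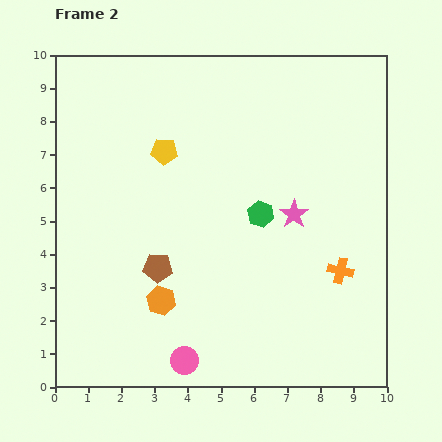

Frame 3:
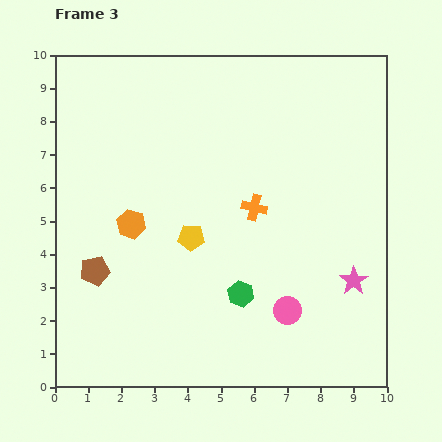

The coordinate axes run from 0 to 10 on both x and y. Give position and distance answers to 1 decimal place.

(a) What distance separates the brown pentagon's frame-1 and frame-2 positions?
2.0

The brown pentagon moved from (5.1, 3.7) to (3.1, 3.6), a distance of √(2.0² + 0.1²) ≈ 2.0.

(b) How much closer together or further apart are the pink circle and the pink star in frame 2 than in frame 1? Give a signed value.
-1.2

Distance in frame 1: 6.7. Distance in frame 2: 5.5.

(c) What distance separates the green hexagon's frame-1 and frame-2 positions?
2.6

The green hexagon moved from (6.9, 7.7) to (6.2, 5.2), a distance of √(0.7² + 2.5²) ≈ 2.6.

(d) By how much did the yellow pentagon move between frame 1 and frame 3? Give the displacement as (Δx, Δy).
(1.6, 0.0)

The yellow pentagon was at (2.5, 4.5) in frame 1 and (4.1, 4.5) in frame 3.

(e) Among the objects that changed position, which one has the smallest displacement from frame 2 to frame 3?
the brown pentagon

(moved 1.9)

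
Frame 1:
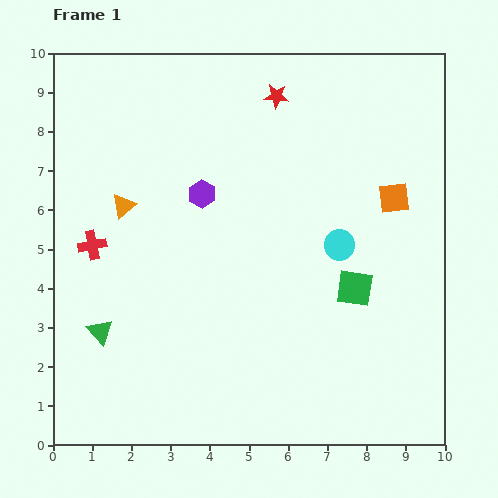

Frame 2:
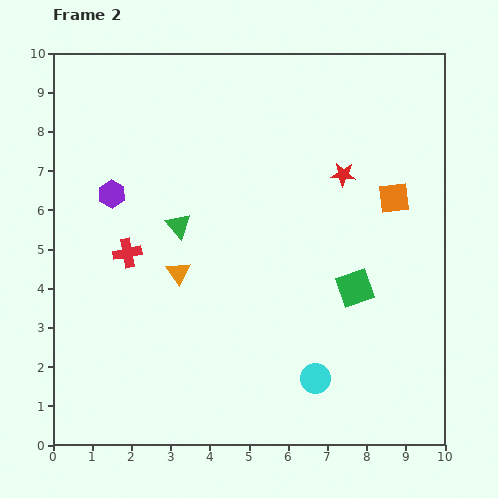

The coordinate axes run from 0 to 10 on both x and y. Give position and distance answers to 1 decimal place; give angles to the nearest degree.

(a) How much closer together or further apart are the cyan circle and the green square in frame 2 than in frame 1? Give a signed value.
+1.3

Distance in frame 1: 1.2. Distance in frame 2: 2.5.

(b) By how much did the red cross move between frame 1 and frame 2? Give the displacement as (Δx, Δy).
(0.9, -0.2)

The red cross was at (1.0, 5.1) in frame 1 and (1.9, 4.9) in frame 2.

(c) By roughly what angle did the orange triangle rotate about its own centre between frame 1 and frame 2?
25° counter-clockwise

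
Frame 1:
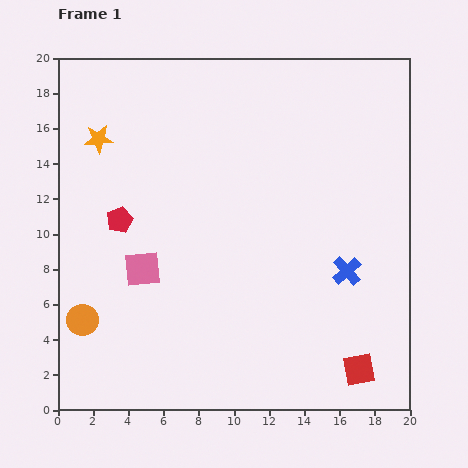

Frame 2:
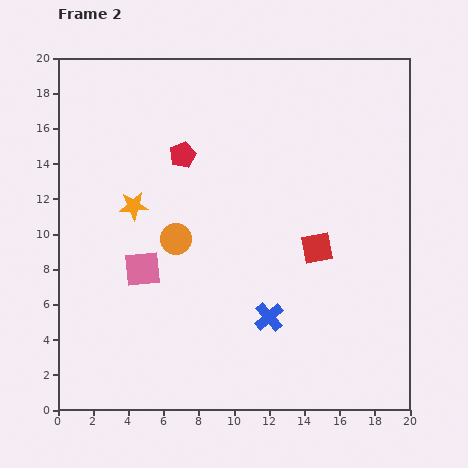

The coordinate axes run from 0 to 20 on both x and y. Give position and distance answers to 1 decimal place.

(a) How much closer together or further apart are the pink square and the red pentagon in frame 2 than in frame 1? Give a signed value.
+3.8

Distance in frame 1: 3.1. Distance in frame 2: 6.9.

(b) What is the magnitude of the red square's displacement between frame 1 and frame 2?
7.3

The red square moved from (17.1, 2.3) to (14.7, 9.2), a distance of √(2.4² + 6.9²) ≈ 7.3.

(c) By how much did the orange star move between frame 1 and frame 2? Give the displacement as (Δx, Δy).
(2.0, -3.8)

The orange star was at (2.3, 15.4) in frame 1 and (4.3, 11.6) in frame 2.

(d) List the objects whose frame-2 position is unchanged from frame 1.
the pink square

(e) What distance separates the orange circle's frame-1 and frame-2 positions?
7.0

The orange circle moved from (1.4, 5.1) to (6.7, 9.7), a distance of √(5.3² + 4.6²) ≈ 7.0.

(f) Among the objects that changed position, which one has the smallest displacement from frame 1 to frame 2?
the orange star

(moved 4.3)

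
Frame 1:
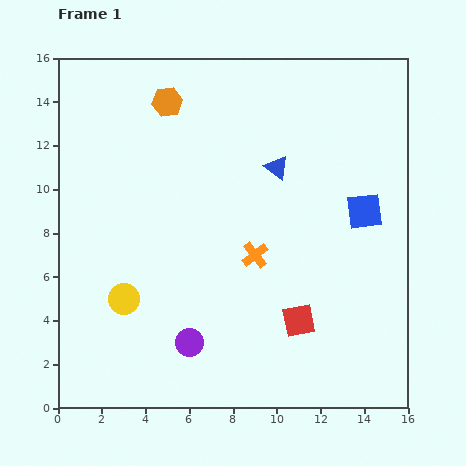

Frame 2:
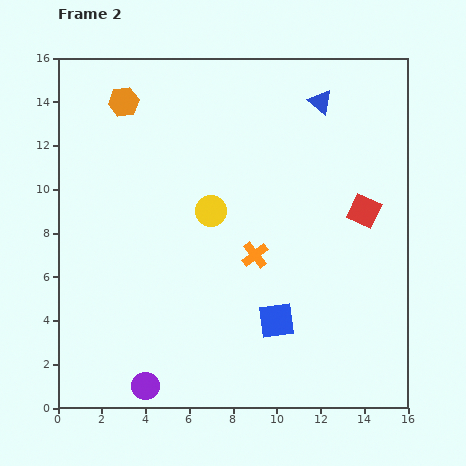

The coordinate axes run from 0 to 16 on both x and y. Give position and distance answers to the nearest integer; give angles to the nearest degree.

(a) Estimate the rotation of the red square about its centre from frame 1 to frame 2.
37° clockwise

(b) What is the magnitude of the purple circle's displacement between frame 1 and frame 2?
3

The purple circle moved from (6, 3) to (4, 1), a distance of √(2² + 2²) ≈ 3.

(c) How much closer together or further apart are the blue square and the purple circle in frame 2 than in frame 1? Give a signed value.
-3

Distance in frame 1: 10. Distance in frame 2: 7.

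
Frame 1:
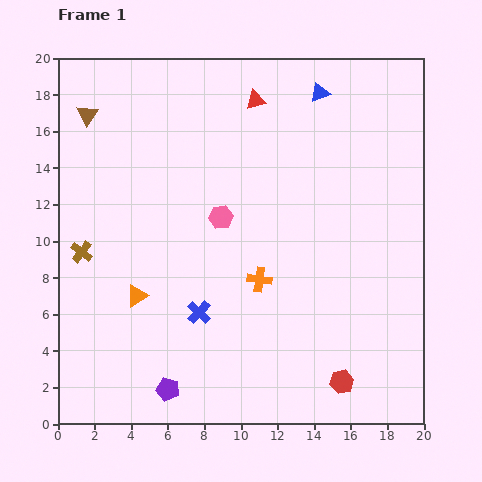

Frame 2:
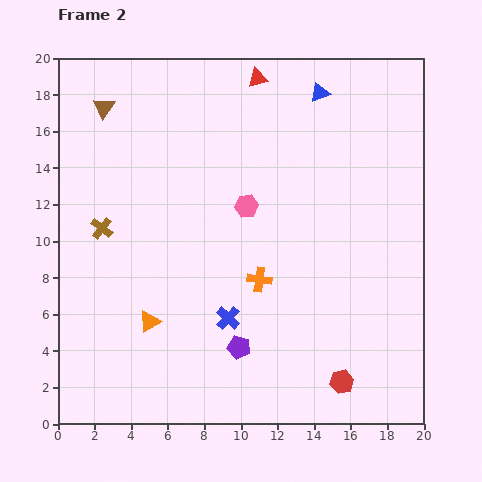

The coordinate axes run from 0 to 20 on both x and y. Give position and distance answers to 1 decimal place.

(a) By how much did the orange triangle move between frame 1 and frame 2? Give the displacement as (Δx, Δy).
(0.7, -1.4)

The orange triangle was at (4.3, 7.0) in frame 1 and (5.0, 5.6) in frame 2.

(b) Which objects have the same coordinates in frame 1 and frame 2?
the blue triangle, the orange cross, the red hexagon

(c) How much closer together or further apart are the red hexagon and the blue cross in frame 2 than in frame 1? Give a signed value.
-1.6

Distance in frame 1: 8.7. Distance in frame 2: 7.1.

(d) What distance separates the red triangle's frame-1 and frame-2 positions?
1.2

The red triangle moved from (10.8, 17.7) to (10.9, 18.9), a distance of √(0.1² + 1.2²) ≈ 1.2.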